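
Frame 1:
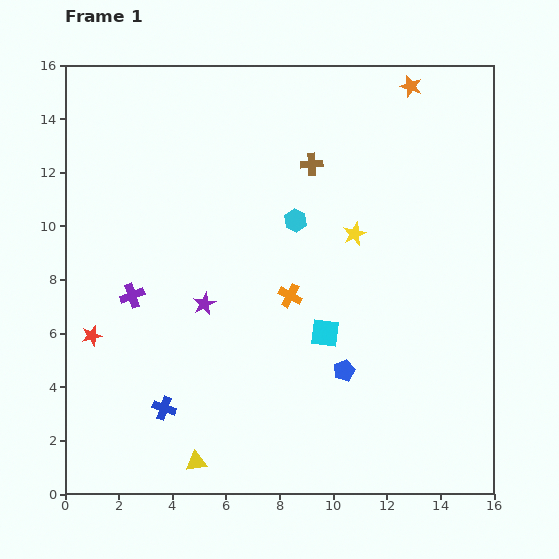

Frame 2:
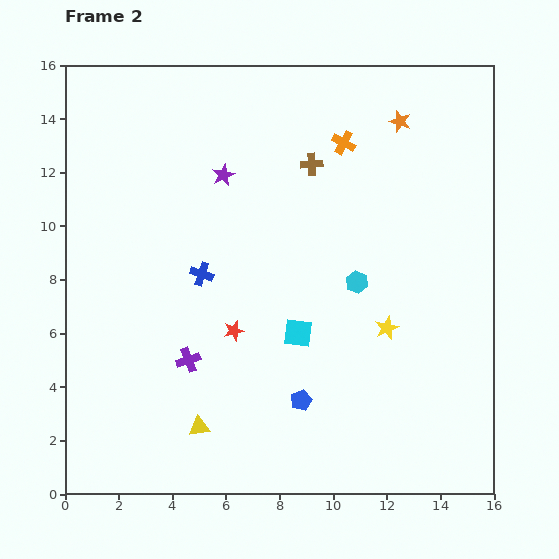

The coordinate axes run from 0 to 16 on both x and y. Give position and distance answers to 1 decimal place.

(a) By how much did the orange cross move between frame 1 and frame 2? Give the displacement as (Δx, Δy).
(2.0, 5.7)

The orange cross was at (8.4, 7.4) in frame 1 and (10.4, 13.1) in frame 2.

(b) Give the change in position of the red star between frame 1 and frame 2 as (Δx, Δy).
(5.3, 0.2)

The red star was at (1.0, 5.9) in frame 1 and (6.3, 6.1) in frame 2.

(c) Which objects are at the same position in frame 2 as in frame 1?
the brown cross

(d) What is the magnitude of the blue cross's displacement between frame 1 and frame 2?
5.2

The blue cross moved from (3.7, 3.2) to (5.1, 8.2), a distance of √(1.4² + 5.0²) ≈ 5.2.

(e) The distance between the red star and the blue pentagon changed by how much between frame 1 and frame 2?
-5.9

Distance in frame 1: 9.5. Distance in frame 2: 3.6.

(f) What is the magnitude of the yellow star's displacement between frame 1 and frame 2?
3.7

The yellow star moved from (10.8, 9.7) to (12.0, 6.2), a distance of √(1.2² + 3.5²) ≈ 3.7.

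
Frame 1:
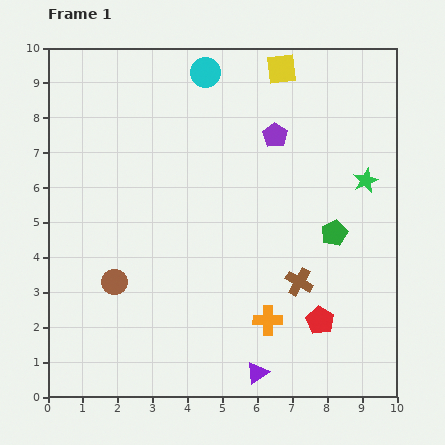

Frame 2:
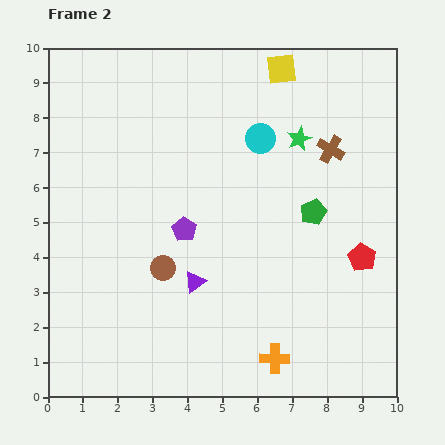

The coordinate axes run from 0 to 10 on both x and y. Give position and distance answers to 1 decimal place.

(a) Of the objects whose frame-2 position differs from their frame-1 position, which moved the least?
the green pentagon

(moved 0.8)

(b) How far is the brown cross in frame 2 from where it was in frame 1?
3.9

The brown cross moved from (7.2, 3.3) to (8.1, 7.1), a distance of √(0.9² + 3.8²) ≈ 3.9.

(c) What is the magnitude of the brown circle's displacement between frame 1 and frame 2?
1.5

The brown circle moved from (1.9, 3.3) to (3.3, 3.7), a distance of √(1.4² + 0.4²) ≈ 1.5.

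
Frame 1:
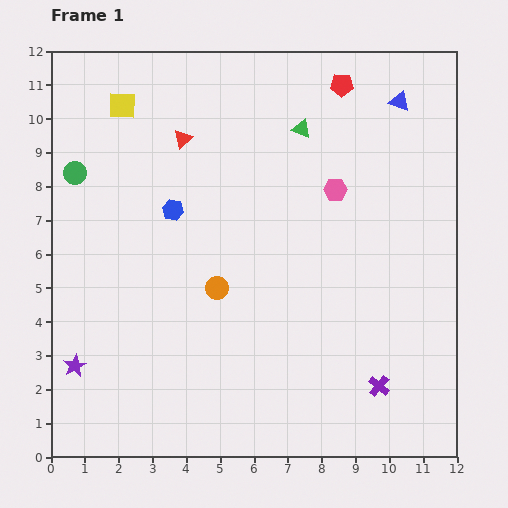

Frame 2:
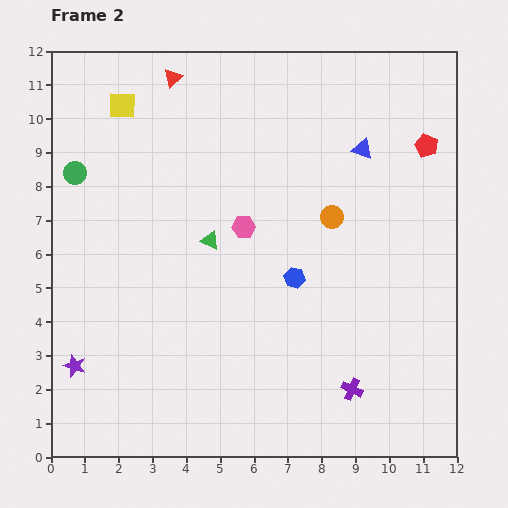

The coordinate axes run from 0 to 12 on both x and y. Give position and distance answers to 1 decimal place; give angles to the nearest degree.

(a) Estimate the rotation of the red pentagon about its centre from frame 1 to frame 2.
22° clockwise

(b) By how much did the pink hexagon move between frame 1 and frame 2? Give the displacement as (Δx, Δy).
(-2.7, -1.1)

The pink hexagon was at (8.4, 7.9) in frame 1 and (5.7, 6.8) in frame 2.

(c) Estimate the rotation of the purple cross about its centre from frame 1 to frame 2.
16° counter-clockwise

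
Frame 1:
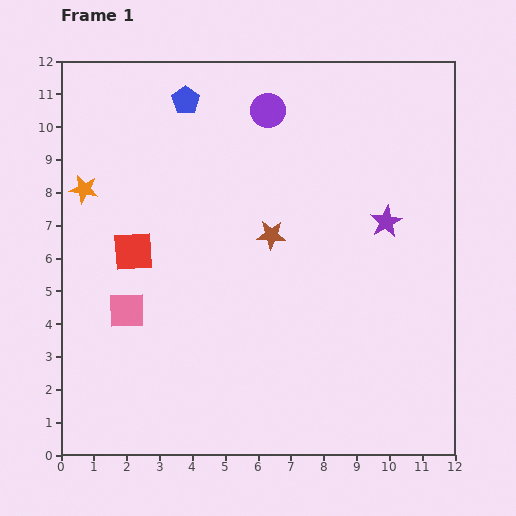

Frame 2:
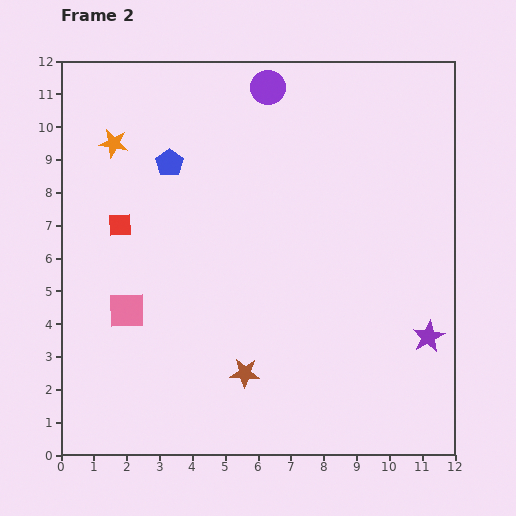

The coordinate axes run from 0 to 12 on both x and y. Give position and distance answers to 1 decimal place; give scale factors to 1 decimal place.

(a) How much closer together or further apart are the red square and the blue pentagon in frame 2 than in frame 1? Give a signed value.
-2.5

Distance in frame 1: 4.9. Distance in frame 2: 2.4.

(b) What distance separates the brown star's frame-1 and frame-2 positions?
4.3

The brown star moved from (6.4, 6.7) to (5.6, 2.5), a distance of √(0.8² + 4.2²) ≈ 4.3.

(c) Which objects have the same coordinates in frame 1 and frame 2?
the pink square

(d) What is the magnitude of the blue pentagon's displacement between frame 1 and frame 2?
2.0

The blue pentagon moved from (3.8, 10.8) to (3.3, 8.9), a distance of √(0.5² + 1.9²) ≈ 2.0.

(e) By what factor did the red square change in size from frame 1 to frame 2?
0.6×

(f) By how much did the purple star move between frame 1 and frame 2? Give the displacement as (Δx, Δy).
(1.3, -3.5)

The purple star was at (9.9, 7.1) in frame 1 and (11.2, 3.6) in frame 2.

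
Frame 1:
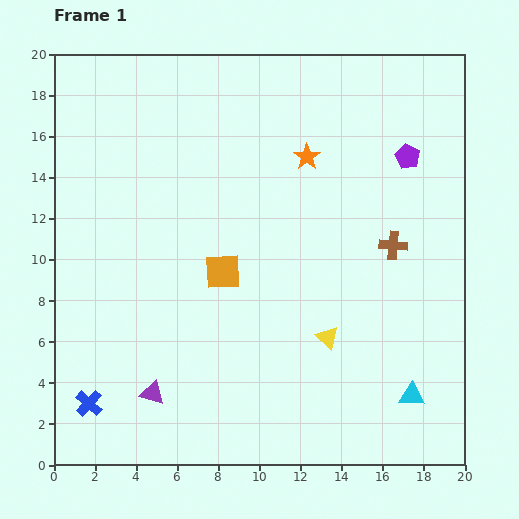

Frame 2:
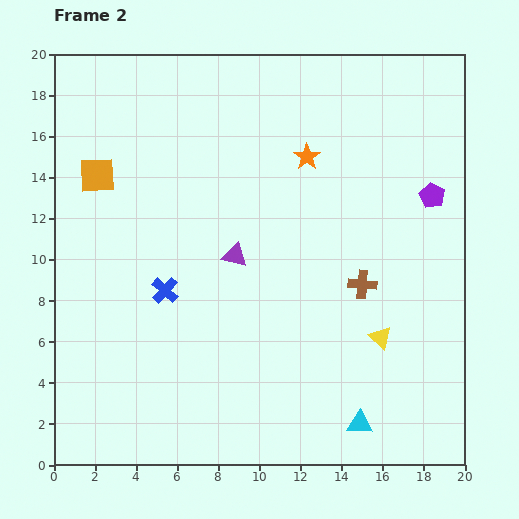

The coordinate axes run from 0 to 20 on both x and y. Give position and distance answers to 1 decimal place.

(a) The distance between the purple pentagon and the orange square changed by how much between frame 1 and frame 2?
+5.7

Distance in frame 1: 10.6. Distance in frame 2: 16.3.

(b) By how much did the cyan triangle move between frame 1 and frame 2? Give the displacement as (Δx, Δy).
(-2.5, -1.4)

The cyan triangle was at (17.4, 3.4) in frame 1 and (14.9, 2.0) in frame 2.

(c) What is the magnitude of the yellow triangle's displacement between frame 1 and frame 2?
2.6

The yellow triangle moved from (13.3, 6.2) to (15.9, 6.2), a distance of √(2.6² + 0.0²) ≈ 2.6.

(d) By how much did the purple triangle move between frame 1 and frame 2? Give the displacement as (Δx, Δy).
(4.0, 6.7)

The purple triangle was at (4.8, 3.5) in frame 1 and (8.8, 10.2) in frame 2.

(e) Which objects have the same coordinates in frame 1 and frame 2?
the orange star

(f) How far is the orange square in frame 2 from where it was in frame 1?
7.7

The orange square moved from (8.2, 9.4) to (2.1, 14.1), a distance of √(6.1² + 4.7²) ≈ 7.7.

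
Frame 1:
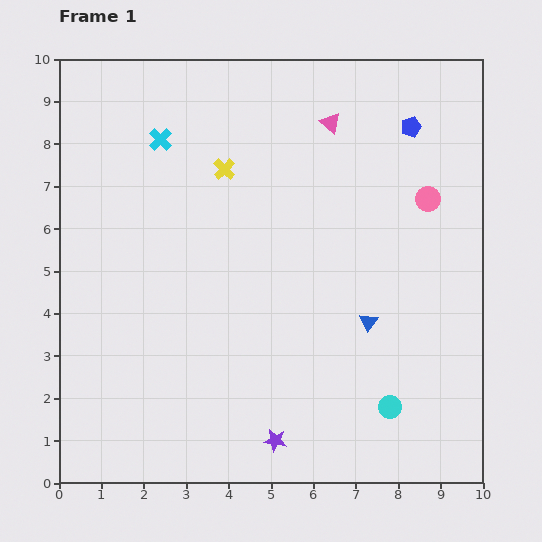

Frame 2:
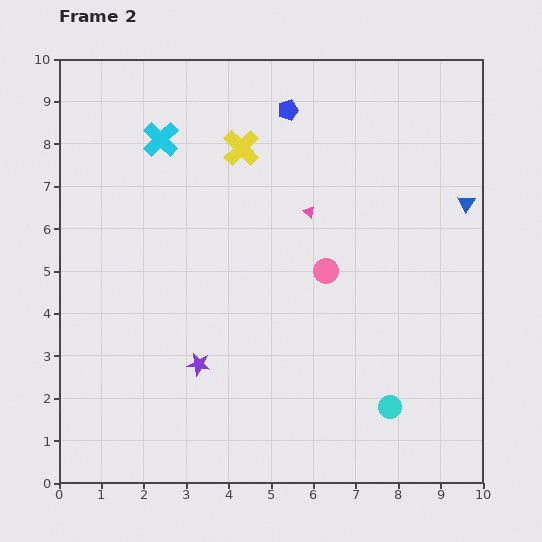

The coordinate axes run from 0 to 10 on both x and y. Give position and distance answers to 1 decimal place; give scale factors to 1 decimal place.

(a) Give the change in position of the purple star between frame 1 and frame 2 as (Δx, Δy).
(-1.8, 1.8)

The purple star was at (5.1, 1.0) in frame 1 and (3.3, 2.8) in frame 2.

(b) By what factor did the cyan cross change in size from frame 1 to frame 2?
1.6×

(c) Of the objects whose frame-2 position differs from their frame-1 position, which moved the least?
the yellow cross

(moved 0.6)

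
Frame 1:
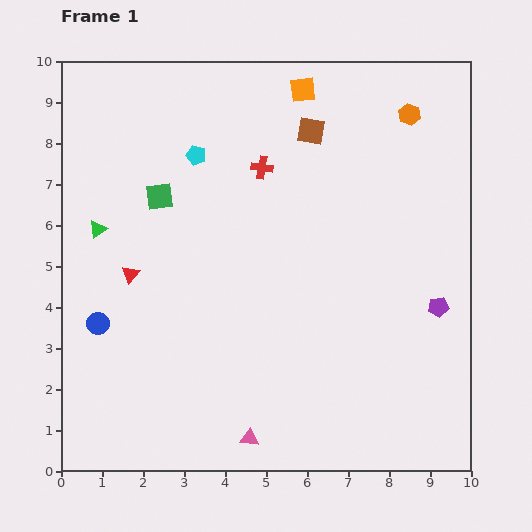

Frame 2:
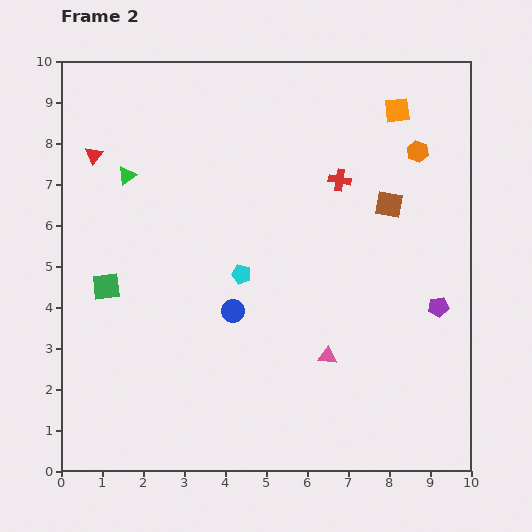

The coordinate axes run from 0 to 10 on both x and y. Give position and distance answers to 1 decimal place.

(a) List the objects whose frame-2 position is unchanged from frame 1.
the purple pentagon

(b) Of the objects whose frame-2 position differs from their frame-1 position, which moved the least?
the orange hexagon

(moved 0.9)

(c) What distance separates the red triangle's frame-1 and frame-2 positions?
3.0

The red triangle moved from (1.7, 4.8) to (0.8, 7.7), a distance of √(0.9² + 2.9²) ≈ 3.0.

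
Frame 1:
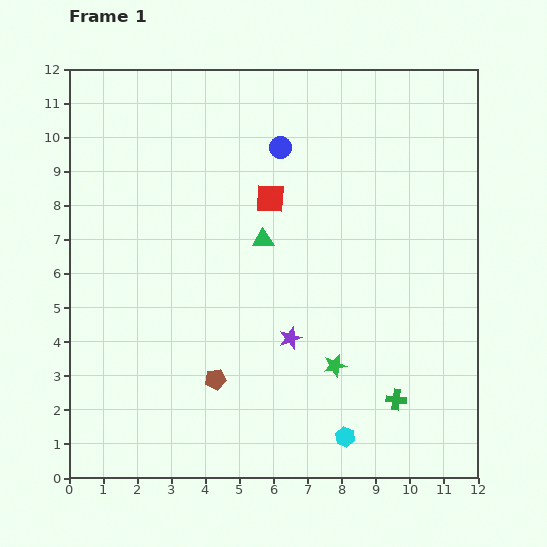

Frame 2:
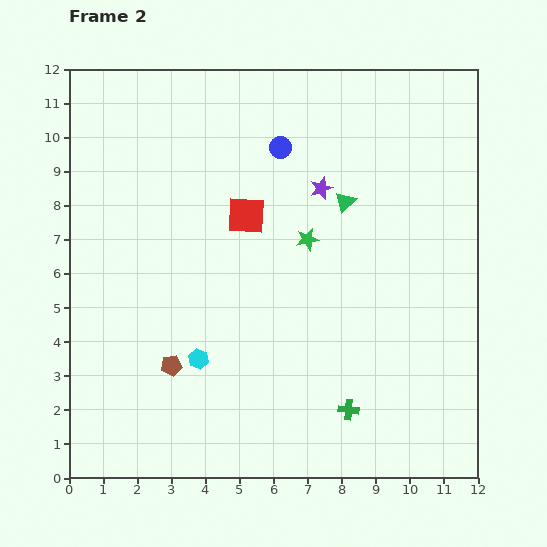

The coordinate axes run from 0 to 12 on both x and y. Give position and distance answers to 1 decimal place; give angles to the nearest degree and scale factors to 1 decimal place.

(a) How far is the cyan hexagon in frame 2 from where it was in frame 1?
4.9

The cyan hexagon moved from (8.1, 1.2) to (3.8, 3.5), a distance of √(4.3² + 2.3²) ≈ 4.9.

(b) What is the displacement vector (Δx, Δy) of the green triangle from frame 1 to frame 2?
(2.4, 1.1)

The green triangle was at (5.7, 7.0) in frame 1 and (8.1, 8.1) in frame 2.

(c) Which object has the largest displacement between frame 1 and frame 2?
the cyan hexagon

(moved 4.9; next 4.5)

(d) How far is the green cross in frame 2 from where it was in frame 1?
1.4

The green cross moved from (9.6, 2.3) to (8.2, 2.0), a distance of √(1.4² + 0.3²) ≈ 1.4.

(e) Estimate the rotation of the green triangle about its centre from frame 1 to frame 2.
44° counter-clockwise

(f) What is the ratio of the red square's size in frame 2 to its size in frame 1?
1.3×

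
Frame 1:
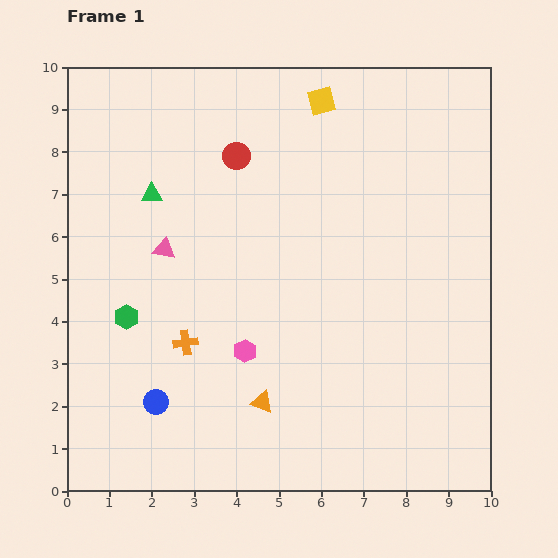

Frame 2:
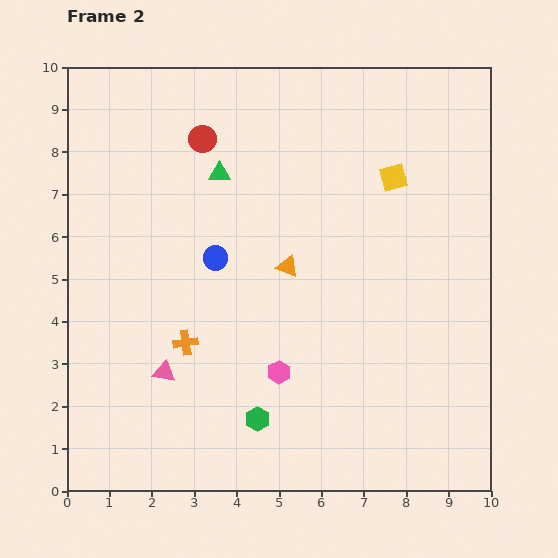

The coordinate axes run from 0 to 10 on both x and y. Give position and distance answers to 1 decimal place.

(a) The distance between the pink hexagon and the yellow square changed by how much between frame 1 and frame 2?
-0.9

Distance in frame 1: 6.2. Distance in frame 2: 5.3.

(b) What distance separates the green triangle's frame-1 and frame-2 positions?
1.7

The green triangle moved from (2.0, 7.0) to (3.6, 7.5), a distance of √(1.6² + 0.5²) ≈ 1.7.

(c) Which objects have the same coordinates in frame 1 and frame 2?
the orange cross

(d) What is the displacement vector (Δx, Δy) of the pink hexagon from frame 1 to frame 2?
(0.8, -0.5)

The pink hexagon was at (4.2, 3.3) in frame 1 and (5.0, 2.8) in frame 2.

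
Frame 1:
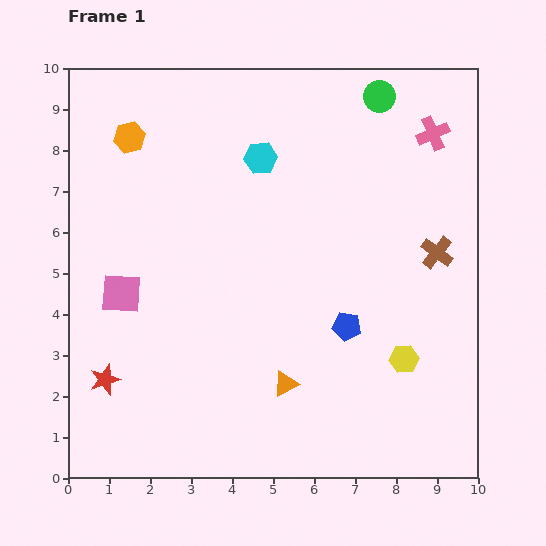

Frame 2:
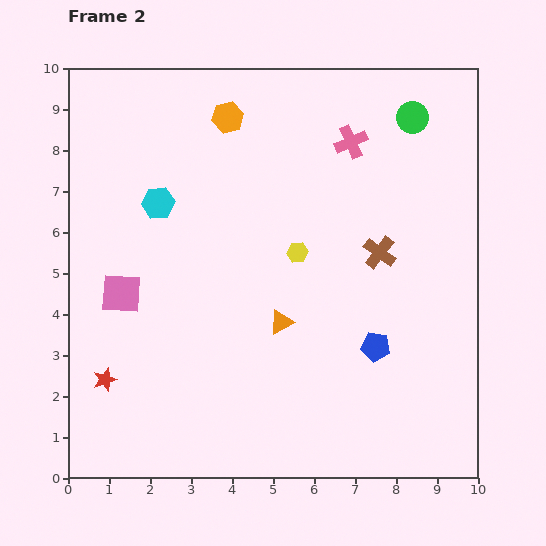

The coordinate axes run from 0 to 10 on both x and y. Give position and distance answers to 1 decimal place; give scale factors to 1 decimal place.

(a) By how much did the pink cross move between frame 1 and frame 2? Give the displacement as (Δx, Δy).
(-2.0, -0.2)

The pink cross was at (8.9, 8.4) in frame 1 and (6.9, 8.2) in frame 2.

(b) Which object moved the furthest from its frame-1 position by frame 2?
the yellow hexagon

(moved 3.7; next 2.7)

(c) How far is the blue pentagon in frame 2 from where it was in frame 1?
0.9

The blue pentagon moved from (6.8, 3.7) to (7.5, 3.2), a distance of √(0.7² + 0.5²) ≈ 0.9.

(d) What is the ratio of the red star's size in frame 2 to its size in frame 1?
0.8×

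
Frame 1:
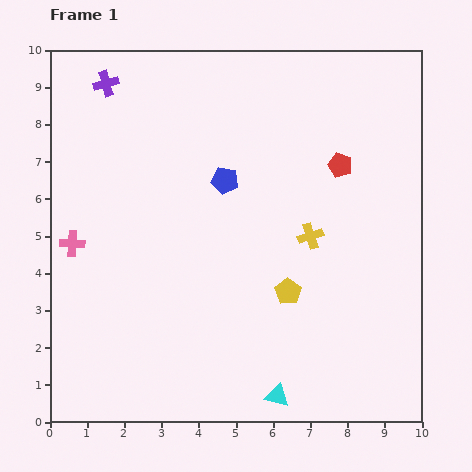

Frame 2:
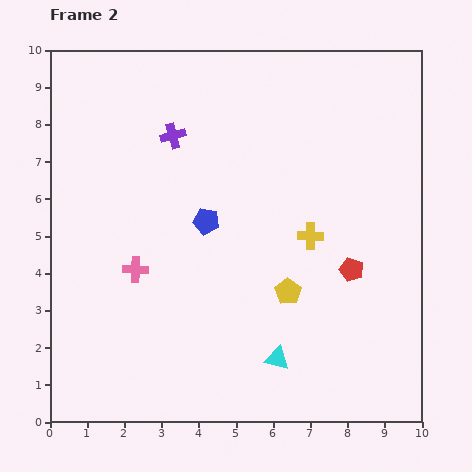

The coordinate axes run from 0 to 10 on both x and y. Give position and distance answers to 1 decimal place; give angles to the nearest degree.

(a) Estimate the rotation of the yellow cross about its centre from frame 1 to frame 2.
19° clockwise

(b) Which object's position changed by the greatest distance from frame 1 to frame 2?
the red pentagon

(moved 2.8; next 2.3)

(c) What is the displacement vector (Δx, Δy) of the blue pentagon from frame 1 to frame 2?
(-0.5, -1.1)

The blue pentagon was at (4.7, 6.5) in frame 1 and (4.2, 5.4) in frame 2.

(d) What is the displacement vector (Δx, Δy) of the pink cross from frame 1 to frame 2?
(1.7, -0.7)

The pink cross was at (0.6, 4.8) in frame 1 and (2.3, 4.1) in frame 2.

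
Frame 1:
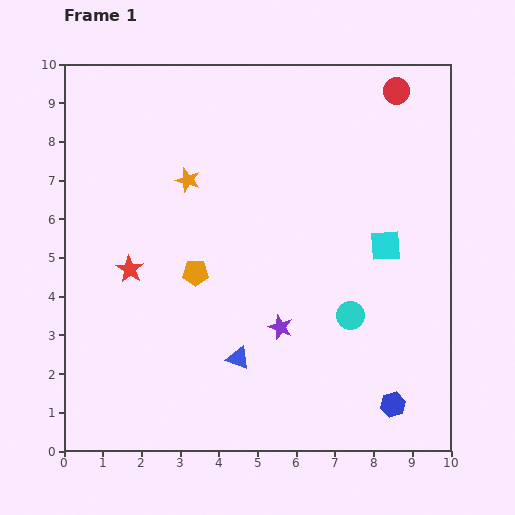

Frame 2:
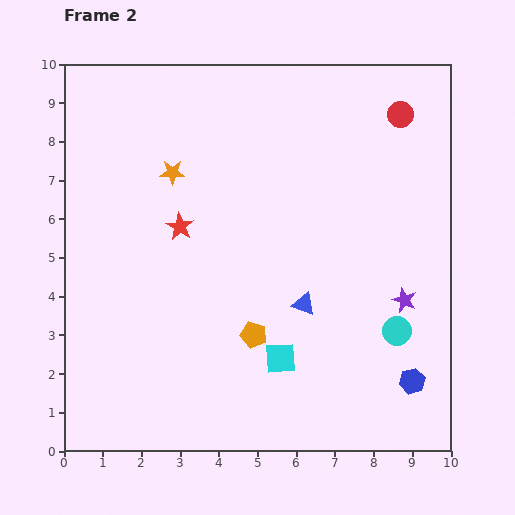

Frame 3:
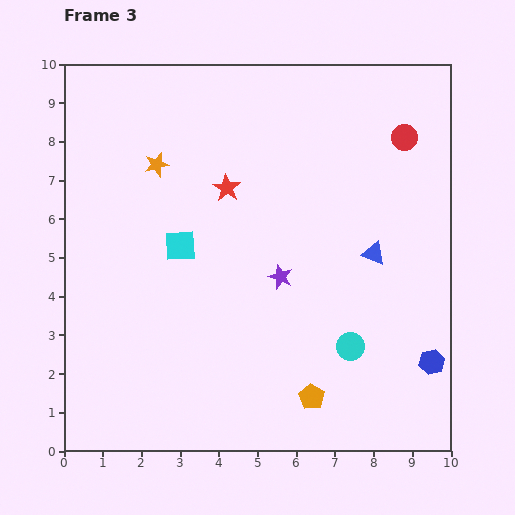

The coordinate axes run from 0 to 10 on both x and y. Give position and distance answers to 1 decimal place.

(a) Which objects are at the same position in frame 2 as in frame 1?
none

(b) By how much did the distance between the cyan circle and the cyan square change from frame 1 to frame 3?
+3.1

Distance in frame 1: 2.0. Distance in frame 3: 5.1.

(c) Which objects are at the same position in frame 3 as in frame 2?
none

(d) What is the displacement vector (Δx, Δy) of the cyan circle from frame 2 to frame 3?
(-1.2, -0.4)

The cyan circle was at (8.6, 3.1) in frame 2 and (7.4, 2.7) in frame 3.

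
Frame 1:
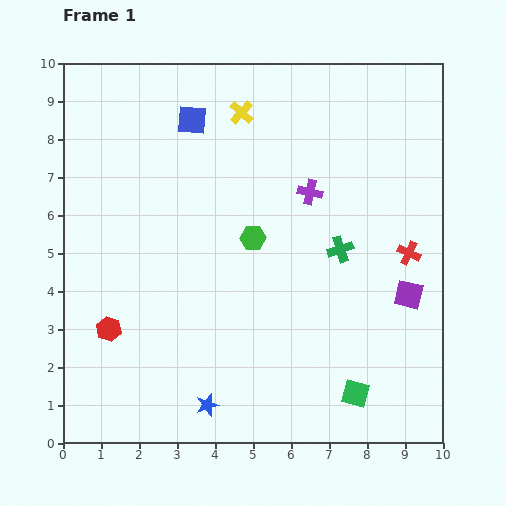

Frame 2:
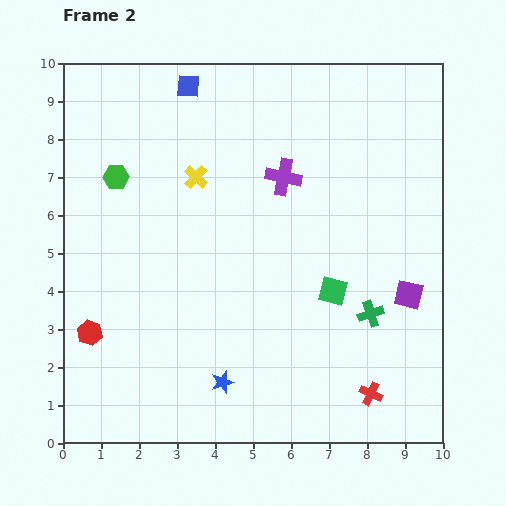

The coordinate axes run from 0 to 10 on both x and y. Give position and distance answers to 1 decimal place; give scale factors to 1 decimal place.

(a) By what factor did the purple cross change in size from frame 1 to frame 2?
1.5×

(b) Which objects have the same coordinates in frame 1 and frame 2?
the purple square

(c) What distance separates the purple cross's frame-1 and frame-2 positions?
0.8

The purple cross moved from (6.5, 6.6) to (5.8, 7.0), a distance of √(0.7² + 0.4²) ≈ 0.8.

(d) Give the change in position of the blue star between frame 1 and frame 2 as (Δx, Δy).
(0.4, 0.6)

The blue star was at (3.8, 1.0) in frame 1 and (4.2, 1.6) in frame 2.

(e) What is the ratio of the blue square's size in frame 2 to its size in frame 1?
0.8×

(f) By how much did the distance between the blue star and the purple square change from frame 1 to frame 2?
-0.6

Distance in frame 1: 6.0. Distance in frame 2: 5.4.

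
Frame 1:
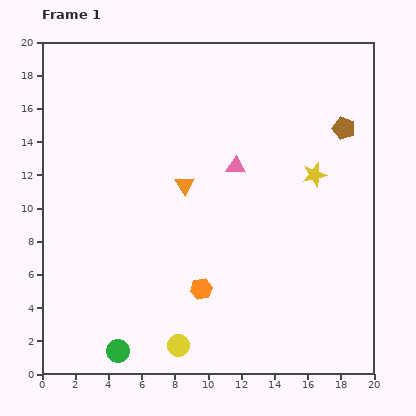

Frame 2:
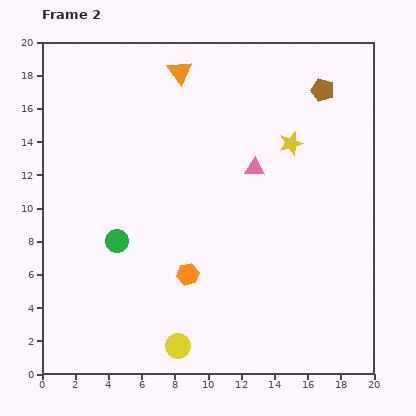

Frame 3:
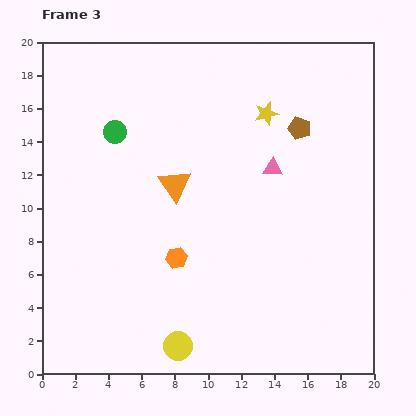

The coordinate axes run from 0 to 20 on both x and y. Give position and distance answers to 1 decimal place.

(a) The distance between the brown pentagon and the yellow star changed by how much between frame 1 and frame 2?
+0.4

Distance in frame 1: 3.3. Distance in frame 2: 3.7.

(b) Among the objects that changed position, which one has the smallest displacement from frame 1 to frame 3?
the orange triangle

(moved 0.6)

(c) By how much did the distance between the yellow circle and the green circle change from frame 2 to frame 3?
+6.1

Distance in frame 2: 7.3. Distance in frame 3: 13.4.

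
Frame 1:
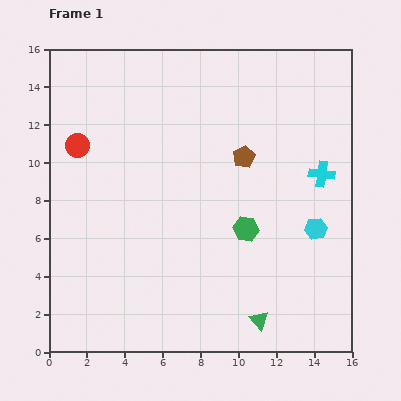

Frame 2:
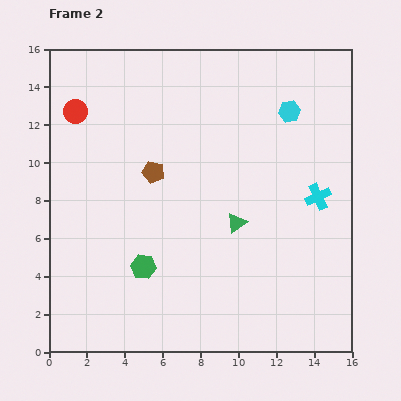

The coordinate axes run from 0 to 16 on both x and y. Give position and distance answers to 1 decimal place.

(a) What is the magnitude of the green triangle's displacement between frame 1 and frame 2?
5.2

The green triangle moved from (11.1, 1.7) to (9.9, 6.8), a distance of √(1.2² + 5.1²) ≈ 5.2.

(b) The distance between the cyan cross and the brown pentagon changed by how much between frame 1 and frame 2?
+4.6

Distance in frame 1: 4.2. Distance in frame 2: 8.8.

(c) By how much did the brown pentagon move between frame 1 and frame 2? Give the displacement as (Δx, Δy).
(-4.8, -0.8)

The brown pentagon was at (10.3, 10.3) in frame 1 and (5.5, 9.5) in frame 2.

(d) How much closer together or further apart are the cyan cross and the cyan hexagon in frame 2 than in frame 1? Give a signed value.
+1.8

Distance in frame 1: 2.9. Distance in frame 2: 4.7.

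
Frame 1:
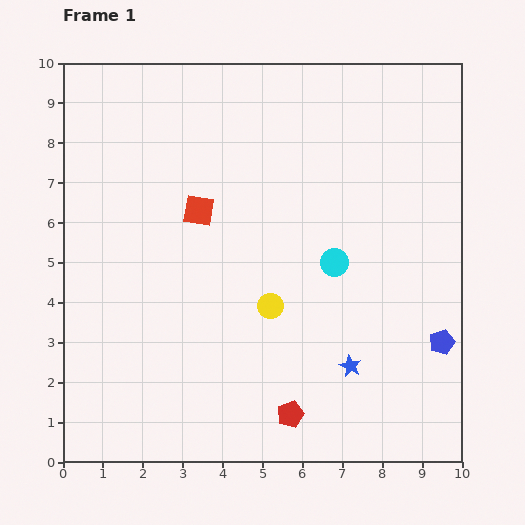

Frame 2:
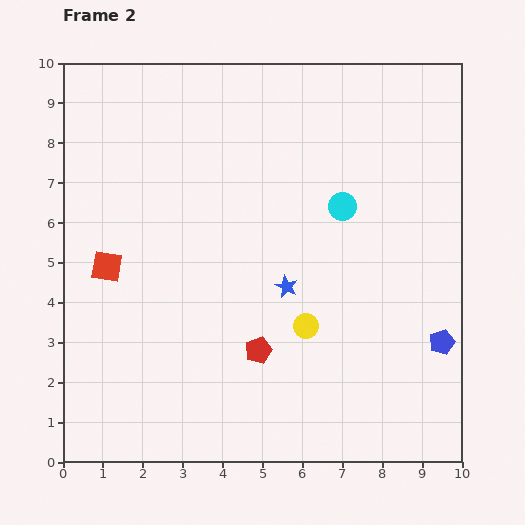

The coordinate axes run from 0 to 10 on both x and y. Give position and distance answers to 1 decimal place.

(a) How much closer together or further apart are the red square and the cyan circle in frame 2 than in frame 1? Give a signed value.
+2.5

Distance in frame 1: 3.6. Distance in frame 2: 6.1.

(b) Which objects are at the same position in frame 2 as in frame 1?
the blue pentagon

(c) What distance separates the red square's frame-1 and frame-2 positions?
2.7

The red square moved from (3.4, 6.3) to (1.1, 4.9), a distance of √(2.3² + 1.4²) ≈ 2.7.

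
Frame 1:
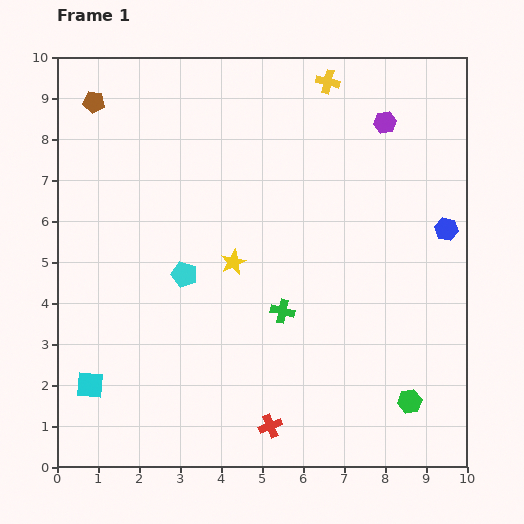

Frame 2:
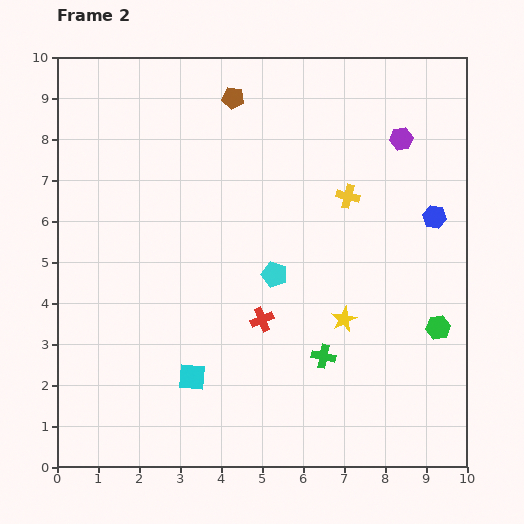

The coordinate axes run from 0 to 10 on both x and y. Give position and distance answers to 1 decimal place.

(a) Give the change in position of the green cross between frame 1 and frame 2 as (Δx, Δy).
(1.0, -1.1)

The green cross was at (5.5, 3.8) in frame 1 and (6.5, 2.7) in frame 2.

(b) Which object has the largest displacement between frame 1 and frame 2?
the brown pentagon

(moved 3.4; next 3.0)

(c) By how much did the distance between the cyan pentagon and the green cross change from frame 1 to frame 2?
-0.3

Distance in frame 1: 2.6. Distance in frame 2: 2.3.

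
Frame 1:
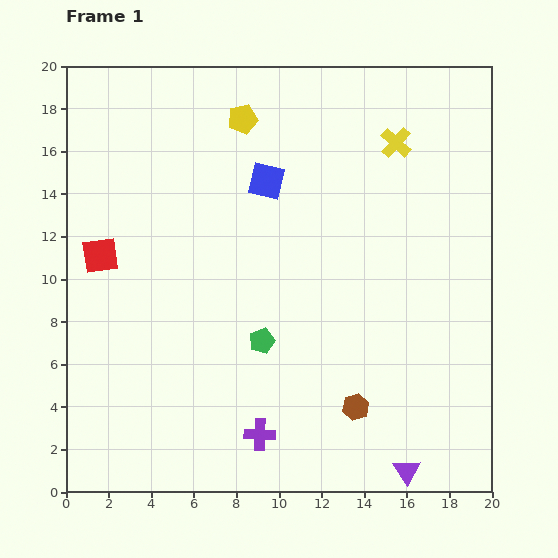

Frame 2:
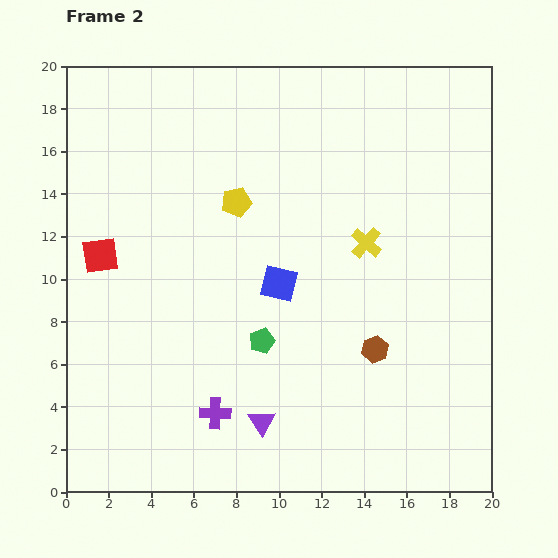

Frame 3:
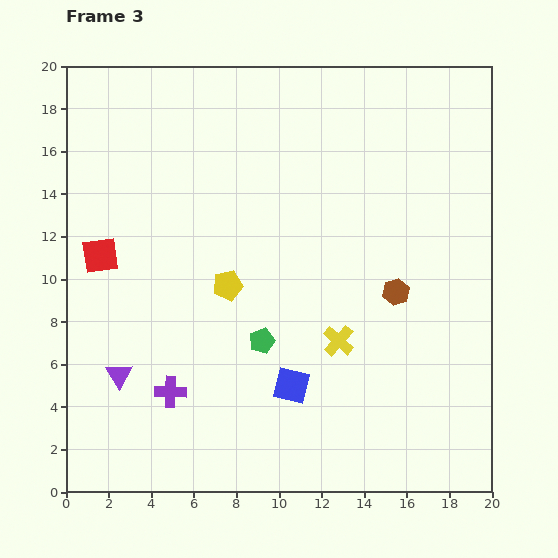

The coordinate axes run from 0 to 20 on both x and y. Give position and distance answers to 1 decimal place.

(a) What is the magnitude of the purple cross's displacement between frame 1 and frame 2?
2.3

The purple cross moved from (9.1, 2.7) to (7.0, 3.7), a distance of √(2.1² + 1.0²) ≈ 2.3.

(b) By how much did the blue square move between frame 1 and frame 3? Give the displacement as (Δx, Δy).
(1.2, -9.6)

The blue square was at (9.4, 14.6) in frame 1 and (10.6, 5.0) in frame 3.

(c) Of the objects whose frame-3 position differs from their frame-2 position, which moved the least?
the purple cross

(moved 2.3)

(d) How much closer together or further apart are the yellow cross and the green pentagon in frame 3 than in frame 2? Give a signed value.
-3.1

Distance in frame 2: 6.7. Distance in frame 3: 3.6.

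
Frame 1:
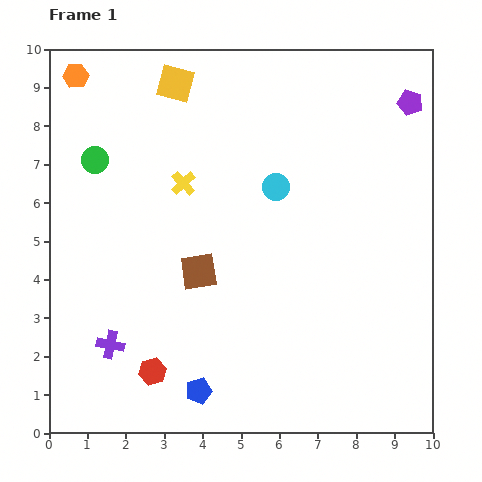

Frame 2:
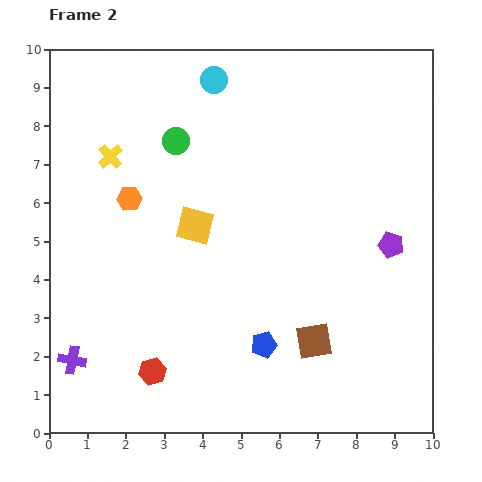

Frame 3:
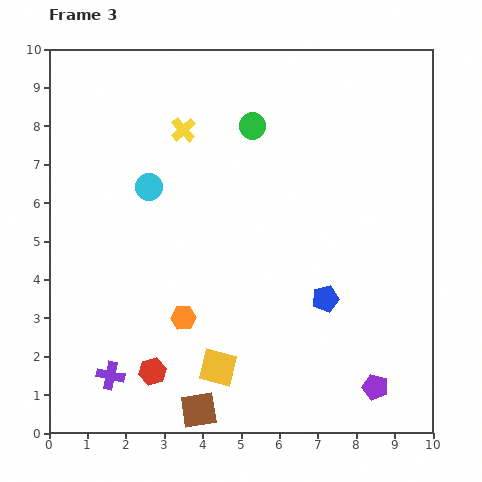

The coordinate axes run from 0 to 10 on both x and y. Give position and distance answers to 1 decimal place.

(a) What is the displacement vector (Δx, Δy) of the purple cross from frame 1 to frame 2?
(-1.0, -0.4)

The purple cross was at (1.6, 2.3) in frame 1 and (0.6, 1.9) in frame 2.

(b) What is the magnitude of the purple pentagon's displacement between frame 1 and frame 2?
3.7

The purple pentagon moved from (9.4, 8.6) to (8.9, 4.9), a distance of √(0.5² + 3.7²) ≈ 3.7.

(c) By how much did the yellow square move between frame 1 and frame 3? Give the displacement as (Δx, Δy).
(1.1, -7.4)

The yellow square was at (3.3, 9.1) in frame 1 and (4.4, 1.7) in frame 3.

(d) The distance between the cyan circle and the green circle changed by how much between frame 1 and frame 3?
-1.7

Distance in frame 1: 4.8. Distance in frame 3: 3.1.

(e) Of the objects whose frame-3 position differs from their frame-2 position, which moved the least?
the purple cross

(moved 1.1)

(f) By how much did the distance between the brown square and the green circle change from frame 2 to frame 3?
+1.2

Distance in frame 2: 6.3. Distance in frame 3: 7.5.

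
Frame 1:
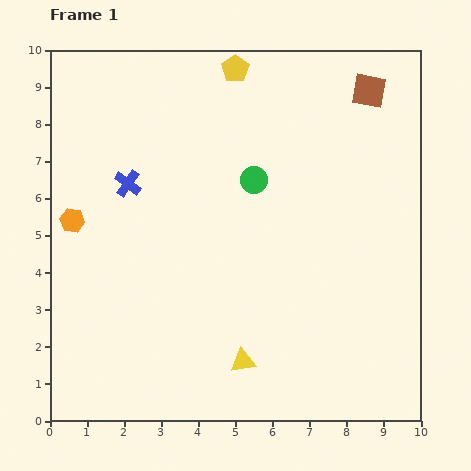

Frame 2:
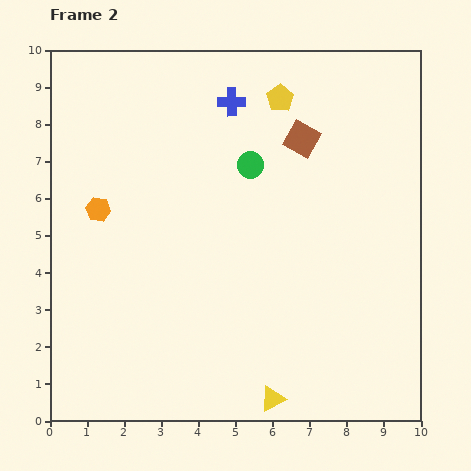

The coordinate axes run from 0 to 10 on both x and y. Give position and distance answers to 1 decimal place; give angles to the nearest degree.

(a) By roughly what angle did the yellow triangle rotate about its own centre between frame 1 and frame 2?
19° counter-clockwise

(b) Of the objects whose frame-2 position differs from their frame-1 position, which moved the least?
the green circle

(moved 0.4)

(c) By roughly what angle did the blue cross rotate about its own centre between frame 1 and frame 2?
36° counter-clockwise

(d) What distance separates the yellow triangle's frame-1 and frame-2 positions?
1.3

The yellow triangle moved from (5.2, 1.6) to (6.0, 0.6), a distance of √(0.8² + 1.0²) ≈ 1.3.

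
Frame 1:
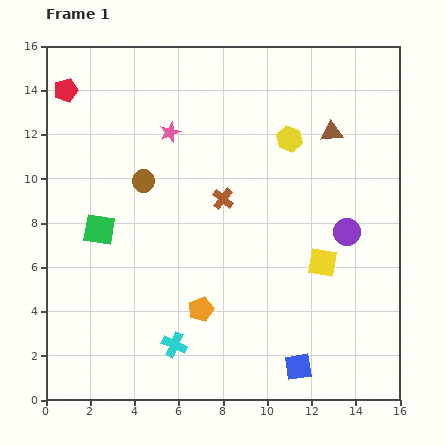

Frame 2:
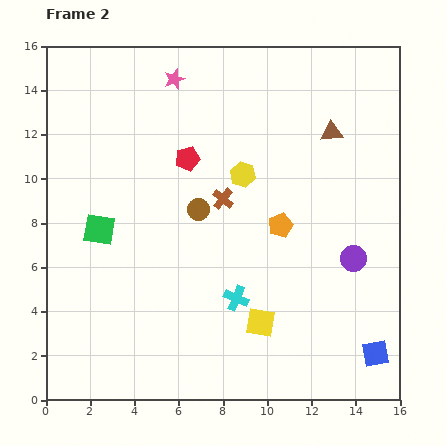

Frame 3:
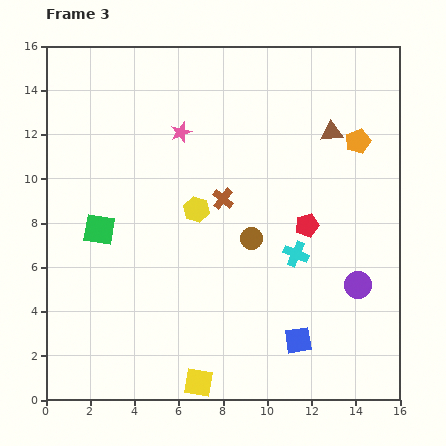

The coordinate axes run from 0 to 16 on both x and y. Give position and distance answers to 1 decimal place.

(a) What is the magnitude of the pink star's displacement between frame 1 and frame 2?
2.4

The pink star moved from (5.6, 12.1) to (5.8, 14.5), a distance of √(0.2² + 2.4²) ≈ 2.4.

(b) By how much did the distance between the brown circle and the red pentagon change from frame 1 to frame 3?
-2.8

Distance in frame 1: 5.4. Distance in frame 3: 2.6.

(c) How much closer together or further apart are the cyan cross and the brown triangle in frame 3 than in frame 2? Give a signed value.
-2.9

Distance in frame 2: 8.6. Distance in frame 3: 5.7.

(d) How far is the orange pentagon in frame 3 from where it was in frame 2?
5.2

The orange pentagon moved from (10.6, 7.9) to (14.1, 11.7), a distance of √(3.5² + 3.8²) ≈ 5.2.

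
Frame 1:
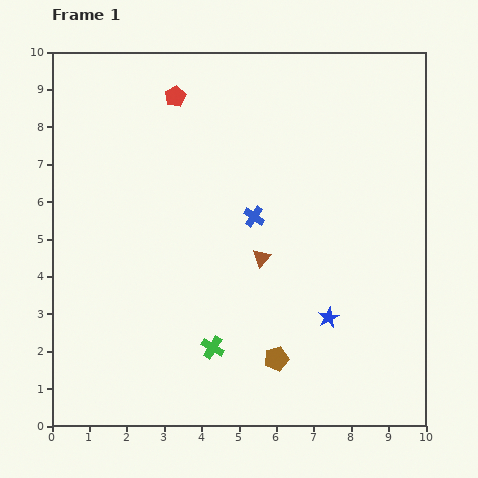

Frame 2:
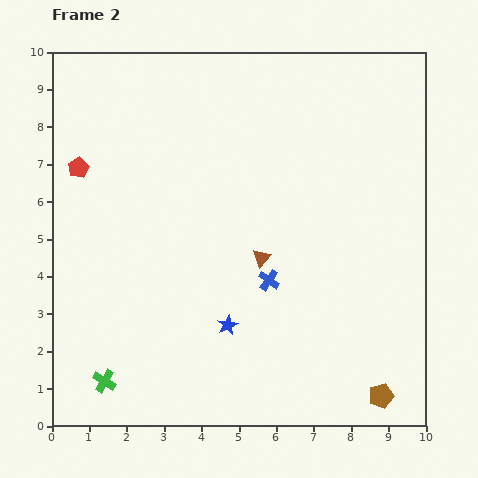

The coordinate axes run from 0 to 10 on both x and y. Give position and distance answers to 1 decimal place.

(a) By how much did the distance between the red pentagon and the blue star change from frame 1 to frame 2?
-1.4

Distance in frame 1: 7.2. Distance in frame 2: 5.8.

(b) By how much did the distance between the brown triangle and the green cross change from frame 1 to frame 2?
+2.6

Distance in frame 1: 2.7. Distance in frame 2: 5.3.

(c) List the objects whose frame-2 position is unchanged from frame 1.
the brown triangle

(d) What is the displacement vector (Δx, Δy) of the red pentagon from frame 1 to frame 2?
(-2.6, -1.9)

The red pentagon was at (3.3, 8.8) in frame 1 and (0.7, 6.9) in frame 2.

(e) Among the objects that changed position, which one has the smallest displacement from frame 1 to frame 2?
the blue cross

(moved 1.7)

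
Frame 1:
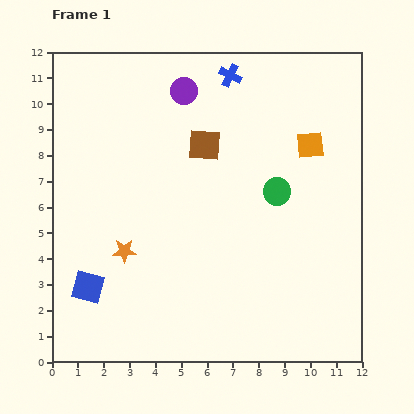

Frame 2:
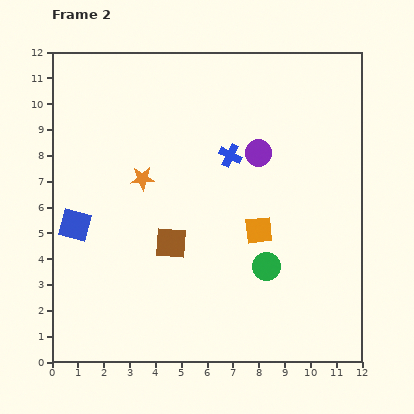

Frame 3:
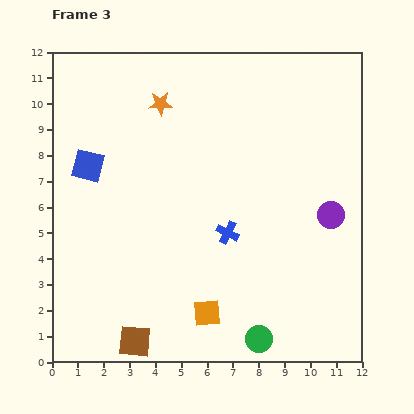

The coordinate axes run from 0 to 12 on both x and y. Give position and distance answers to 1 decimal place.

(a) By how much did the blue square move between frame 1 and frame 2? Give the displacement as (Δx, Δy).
(-0.5, 2.4)

The blue square was at (1.4, 2.9) in frame 1 and (0.9, 5.3) in frame 2.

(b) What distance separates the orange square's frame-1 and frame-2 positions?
3.9

The orange square moved from (10.0, 8.4) to (8.0, 5.1), a distance of √(2.0² + 3.3²) ≈ 3.9.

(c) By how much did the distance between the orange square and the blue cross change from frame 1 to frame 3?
-0.9

Distance in frame 1: 4.1. Distance in frame 3: 3.2.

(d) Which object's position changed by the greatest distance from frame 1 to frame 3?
the brown square

(moved 8.1; next 7.6)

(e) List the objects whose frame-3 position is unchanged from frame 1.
none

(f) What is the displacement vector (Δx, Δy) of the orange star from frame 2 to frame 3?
(0.7, 2.9)

The orange star was at (3.5, 7.1) in frame 2 and (4.2, 10.0) in frame 3.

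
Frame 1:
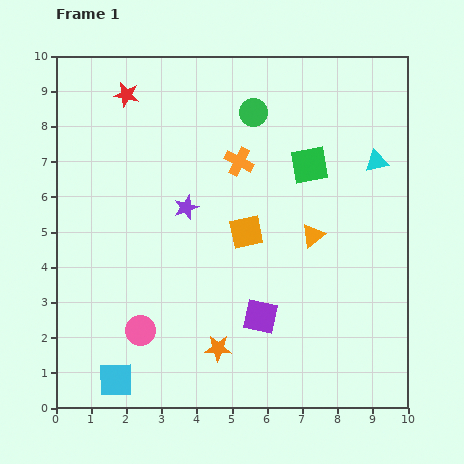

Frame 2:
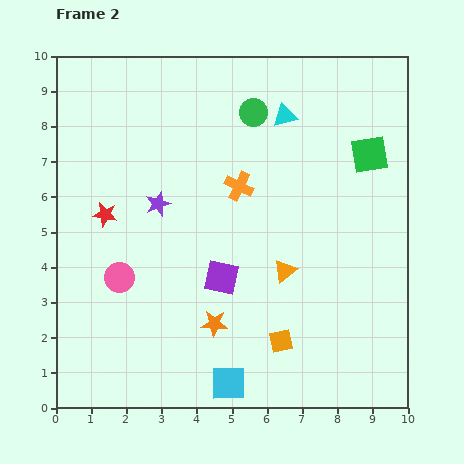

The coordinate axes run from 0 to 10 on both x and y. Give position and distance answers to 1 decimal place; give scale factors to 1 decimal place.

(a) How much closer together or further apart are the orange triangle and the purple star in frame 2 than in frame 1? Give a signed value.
+0.4

Distance in frame 1: 3.7. Distance in frame 2: 4.1.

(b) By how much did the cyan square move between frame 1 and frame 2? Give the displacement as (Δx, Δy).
(3.2, -0.1)

The cyan square was at (1.7, 0.8) in frame 1 and (4.9, 0.7) in frame 2.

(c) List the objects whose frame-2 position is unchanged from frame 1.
the green circle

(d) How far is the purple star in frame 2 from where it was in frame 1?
0.8

The purple star moved from (3.7, 5.7) to (2.9, 5.8), a distance of √(0.8² + 0.1²) ≈ 0.8.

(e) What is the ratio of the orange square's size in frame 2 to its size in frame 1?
0.7×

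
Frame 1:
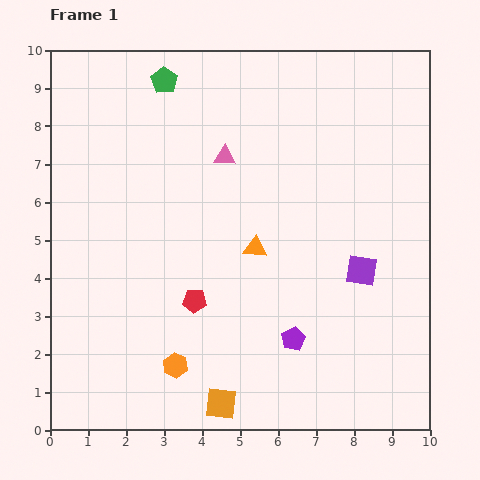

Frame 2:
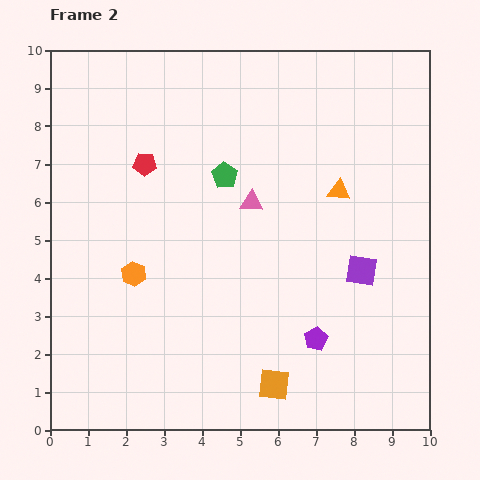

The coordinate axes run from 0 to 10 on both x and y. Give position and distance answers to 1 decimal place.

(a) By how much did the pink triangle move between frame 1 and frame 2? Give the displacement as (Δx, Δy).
(0.7, -1.2)

The pink triangle was at (4.6, 7.2) in frame 1 and (5.3, 6.0) in frame 2.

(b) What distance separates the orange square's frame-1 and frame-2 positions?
1.5

The orange square moved from (4.5, 0.7) to (5.9, 1.2), a distance of √(1.4² + 0.5²) ≈ 1.5.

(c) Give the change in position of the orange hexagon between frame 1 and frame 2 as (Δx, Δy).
(-1.1, 2.4)

The orange hexagon was at (3.3, 1.7) in frame 1 and (2.2, 4.1) in frame 2.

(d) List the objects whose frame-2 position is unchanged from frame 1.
the purple square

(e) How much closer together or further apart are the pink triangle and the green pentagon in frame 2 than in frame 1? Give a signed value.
-1.6

Distance in frame 1: 2.6. Distance in frame 2: 1.0.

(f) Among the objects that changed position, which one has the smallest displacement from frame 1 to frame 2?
the purple pentagon

(moved 0.6)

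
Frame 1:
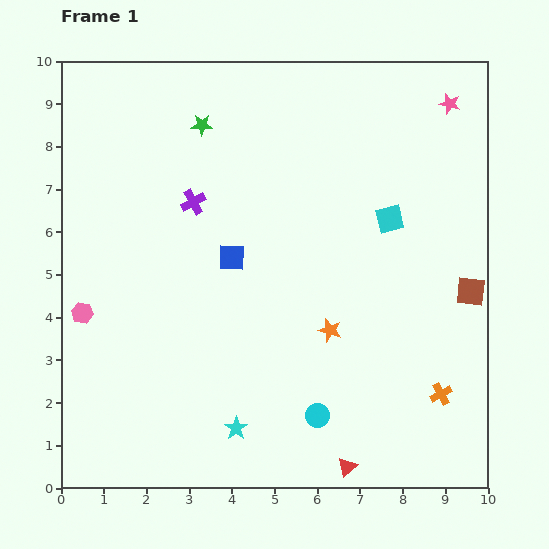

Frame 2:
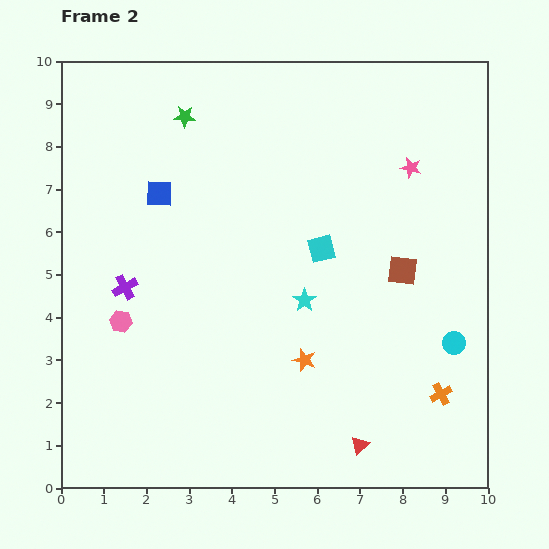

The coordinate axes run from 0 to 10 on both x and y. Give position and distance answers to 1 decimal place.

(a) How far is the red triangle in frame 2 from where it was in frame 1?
0.6

The red triangle moved from (6.7, 0.5) to (7.0, 1.0), a distance of √(0.3² + 0.5²) ≈ 0.6.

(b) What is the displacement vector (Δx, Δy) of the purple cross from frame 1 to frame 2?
(-1.6, -2.0)

The purple cross was at (3.1, 6.7) in frame 1 and (1.5, 4.7) in frame 2.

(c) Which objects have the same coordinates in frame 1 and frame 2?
the orange cross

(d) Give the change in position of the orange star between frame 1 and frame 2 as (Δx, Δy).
(-0.6, -0.7)

The orange star was at (6.3, 3.7) in frame 1 and (5.7, 3.0) in frame 2.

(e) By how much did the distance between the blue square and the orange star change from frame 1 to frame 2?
+2.3

Distance in frame 1: 2.9. Distance in frame 2: 5.2.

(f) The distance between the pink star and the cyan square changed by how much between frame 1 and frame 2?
-0.2

Distance in frame 1: 3.0. Distance in frame 2: 2.8.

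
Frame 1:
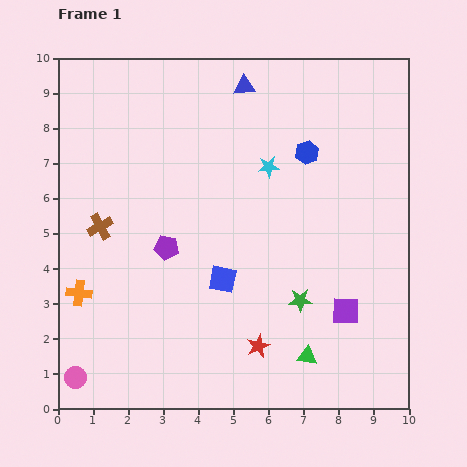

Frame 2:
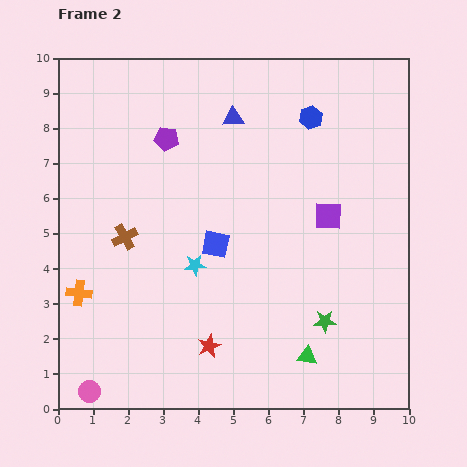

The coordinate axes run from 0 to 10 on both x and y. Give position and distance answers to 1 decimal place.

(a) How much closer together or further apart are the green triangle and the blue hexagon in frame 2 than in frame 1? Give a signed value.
+1.0

Distance in frame 1: 5.8. Distance in frame 2: 6.8.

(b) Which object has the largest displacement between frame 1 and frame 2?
the cyan star

(moved 3.5; next 3.1)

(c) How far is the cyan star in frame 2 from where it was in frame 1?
3.5

The cyan star moved from (6.0, 6.9) to (3.9, 4.1), a distance of √(2.1² + 2.8²) ≈ 3.5.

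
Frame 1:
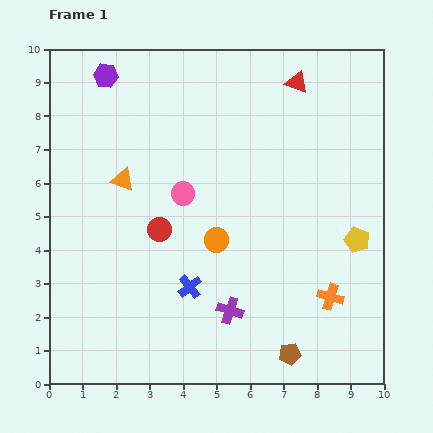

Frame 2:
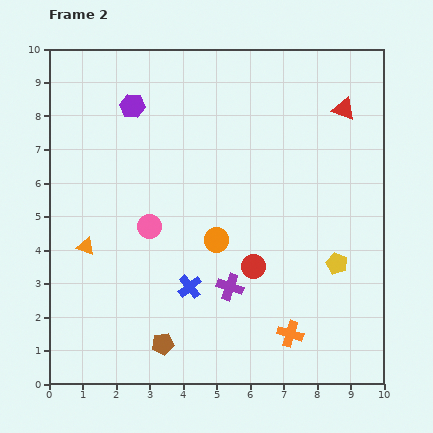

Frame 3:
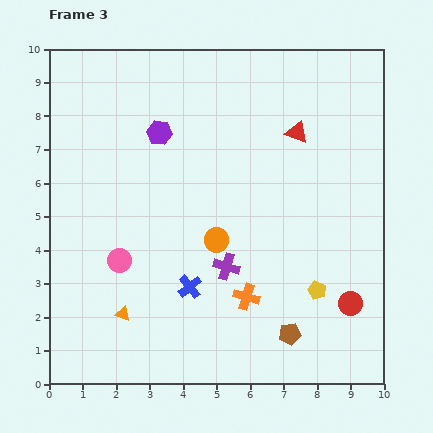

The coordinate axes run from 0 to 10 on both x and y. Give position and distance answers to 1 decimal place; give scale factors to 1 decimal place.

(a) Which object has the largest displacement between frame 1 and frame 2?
the brown pentagon

(moved 3.8; next 3.0)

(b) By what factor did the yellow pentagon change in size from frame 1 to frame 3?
0.7×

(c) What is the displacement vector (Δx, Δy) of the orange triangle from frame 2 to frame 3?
(1.1, -2.0)

The orange triangle was at (1.1, 4.1) in frame 2 and (2.2, 2.1) in frame 3.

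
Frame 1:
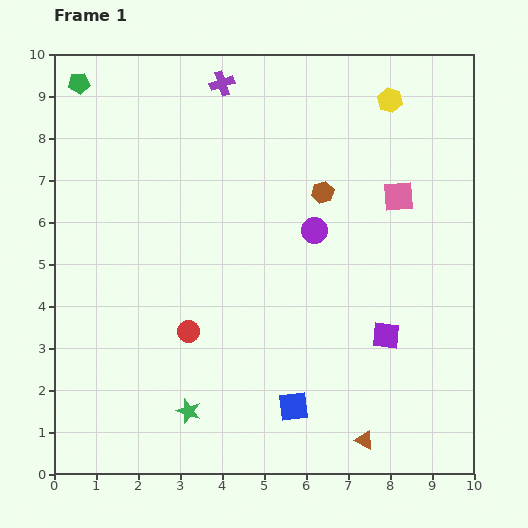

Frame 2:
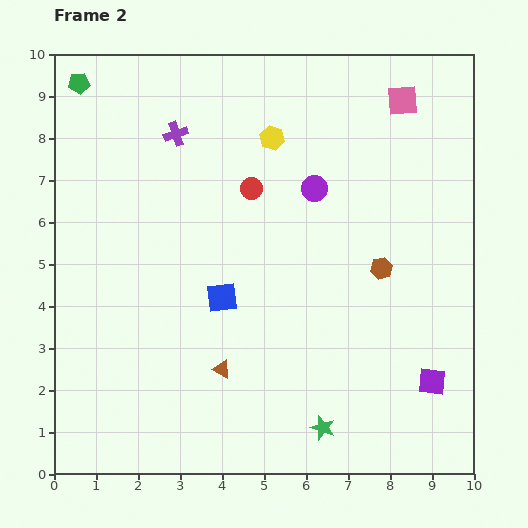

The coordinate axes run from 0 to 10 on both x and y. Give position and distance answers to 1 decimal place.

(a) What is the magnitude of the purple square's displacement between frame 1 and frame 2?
1.6

The purple square moved from (7.9, 3.3) to (9.0, 2.2), a distance of √(1.1² + 1.1²) ≈ 1.6.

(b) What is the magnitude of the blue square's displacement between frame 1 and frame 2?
3.1

The blue square moved from (5.7, 1.6) to (4.0, 4.2), a distance of √(1.7² + 2.6²) ≈ 3.1.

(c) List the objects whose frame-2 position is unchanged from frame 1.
the green pentagon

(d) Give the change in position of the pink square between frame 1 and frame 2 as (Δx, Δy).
(0.1, 2.3)

The pink square was at (8.2, 6.6) in frame 1 and (8.3, 8.9) in frame 2.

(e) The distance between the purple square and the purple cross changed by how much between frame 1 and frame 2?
+1.3

Distance in frame 1: 7.2. Distance in frame 2: 8.5.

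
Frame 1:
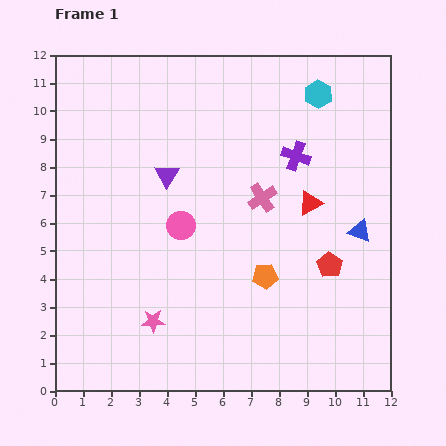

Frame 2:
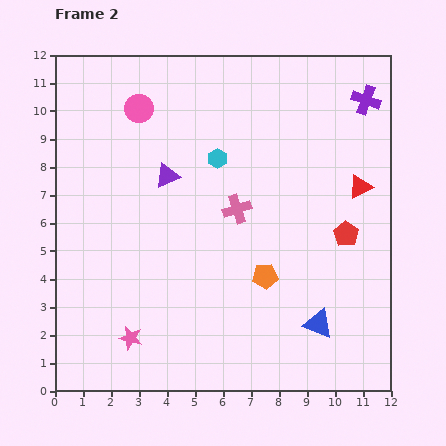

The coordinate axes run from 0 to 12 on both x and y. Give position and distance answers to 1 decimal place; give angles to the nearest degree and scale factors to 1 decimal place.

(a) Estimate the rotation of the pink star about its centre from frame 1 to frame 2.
16° clockwise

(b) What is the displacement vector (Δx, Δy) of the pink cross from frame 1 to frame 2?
(-0.9, -0.4)

The pink cross was at (7.4, 6.9) in frame 1 and (6.5, 6.5) in frame 2.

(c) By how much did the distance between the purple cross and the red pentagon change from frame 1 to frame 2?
+0.8

Distance in frame 1: 4.1. Distance in frame 2: 4.9.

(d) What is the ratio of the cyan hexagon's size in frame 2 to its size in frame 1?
0.7×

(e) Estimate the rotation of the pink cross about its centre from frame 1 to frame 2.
16° clockwise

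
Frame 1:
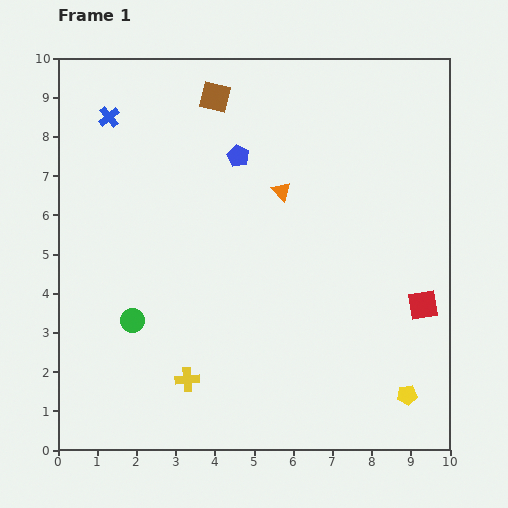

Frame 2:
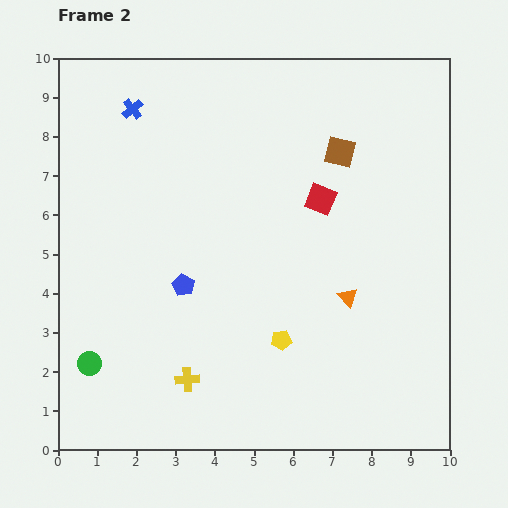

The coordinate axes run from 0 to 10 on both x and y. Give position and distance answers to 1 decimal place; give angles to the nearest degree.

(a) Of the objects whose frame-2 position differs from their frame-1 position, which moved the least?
the blue cross

(moved 0.6)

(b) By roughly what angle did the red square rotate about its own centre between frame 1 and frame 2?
31° clockwise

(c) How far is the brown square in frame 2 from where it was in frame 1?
3.5

The brown square moved from (4.0, 9.0) to (7.2, 7.6), a distance of √(3.2² + 1.4²) ≈ 3.5.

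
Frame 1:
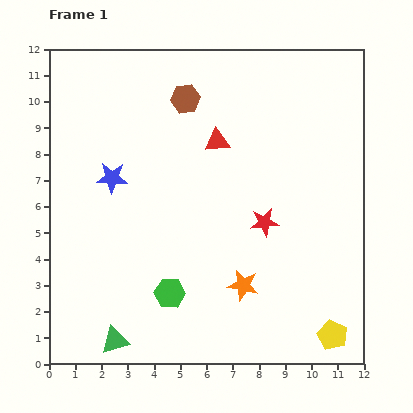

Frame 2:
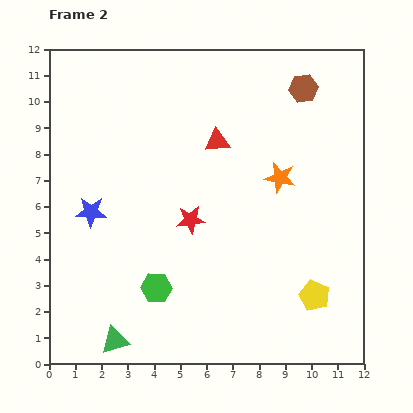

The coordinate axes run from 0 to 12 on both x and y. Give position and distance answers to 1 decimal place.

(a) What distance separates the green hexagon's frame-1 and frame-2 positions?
0.5

The green hexagon moved from (4.6, 2.7) to (4.1, 2.9), a distance of √(0.5² + 0.2²) ≈ 0.5.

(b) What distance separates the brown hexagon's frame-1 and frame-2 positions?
4.5

The brown hexagon moved from (5.2, 10.1) to (9.7, 10.5), a distance of √(4.5² + 0.4²) ≈ 4.5.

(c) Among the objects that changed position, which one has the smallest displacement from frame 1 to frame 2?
the green hexagon

(moved 0.5)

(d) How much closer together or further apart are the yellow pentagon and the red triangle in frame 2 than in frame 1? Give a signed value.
-1.6

Distance in frame 1: 8.6. Distance in frame 2: 7.0.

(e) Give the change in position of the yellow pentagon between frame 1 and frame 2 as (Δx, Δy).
(-0.7, 1.5)

The yellow pentagon was at (10.8, 1.1) in frame 1 and (10.1, 2.6) in frame 2.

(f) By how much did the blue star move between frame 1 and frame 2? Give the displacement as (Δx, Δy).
(-0.8, -1.3)

The blue star was at (2.4, 7.1) in frame 1 and (1.6, 5.8) in frame 2.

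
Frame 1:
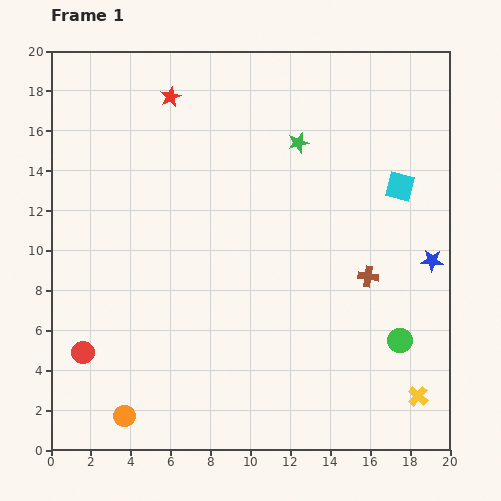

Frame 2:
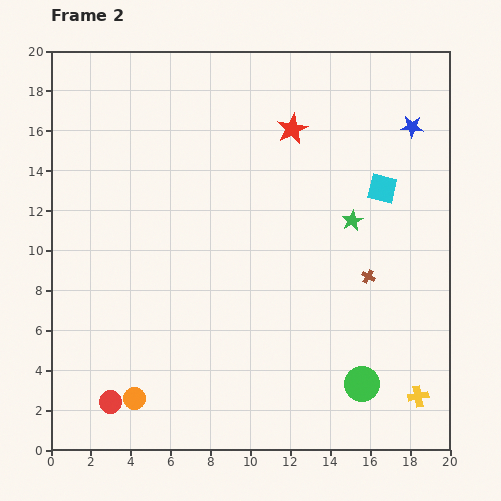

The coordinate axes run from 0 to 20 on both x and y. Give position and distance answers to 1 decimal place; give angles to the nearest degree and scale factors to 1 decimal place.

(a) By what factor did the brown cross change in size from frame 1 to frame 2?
0.7×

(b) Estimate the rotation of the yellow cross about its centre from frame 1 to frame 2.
37° clockwise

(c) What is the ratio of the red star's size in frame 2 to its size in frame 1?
1.5×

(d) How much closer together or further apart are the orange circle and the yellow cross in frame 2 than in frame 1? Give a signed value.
-0.5

Distance in frame 1: 14.7. Distance in frame 2: 14.2.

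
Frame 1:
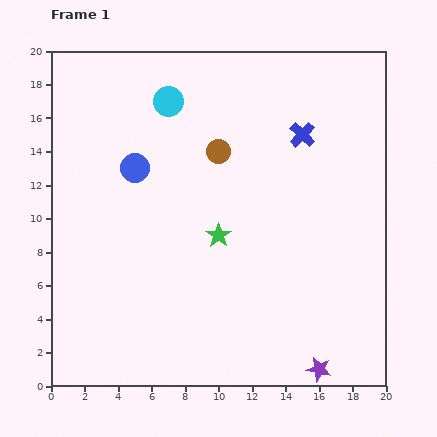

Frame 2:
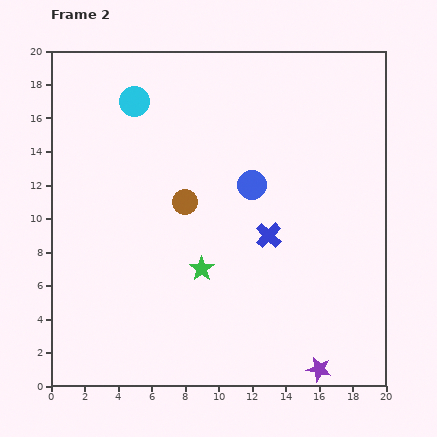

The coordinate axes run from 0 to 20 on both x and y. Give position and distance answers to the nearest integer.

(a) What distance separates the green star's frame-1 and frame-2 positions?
2

The green star moved from (10, 9) to (9, 7), a distance of √(1² + 2²) ≈ 2.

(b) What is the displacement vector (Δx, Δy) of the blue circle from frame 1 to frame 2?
(7, -1)

The blue circle was at (5, 13) in frame 1 and (12, 12) in frame 2.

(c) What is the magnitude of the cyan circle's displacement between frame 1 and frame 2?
2

The cyan circle moved from (7, 17) to (5, 17), a distance of √(2² + 0²) ≈ 2.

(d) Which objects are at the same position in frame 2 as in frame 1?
the purple star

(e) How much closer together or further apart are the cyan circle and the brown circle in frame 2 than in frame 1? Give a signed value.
+3

Distance in frame 1: 4. Distance in frame 2: 7.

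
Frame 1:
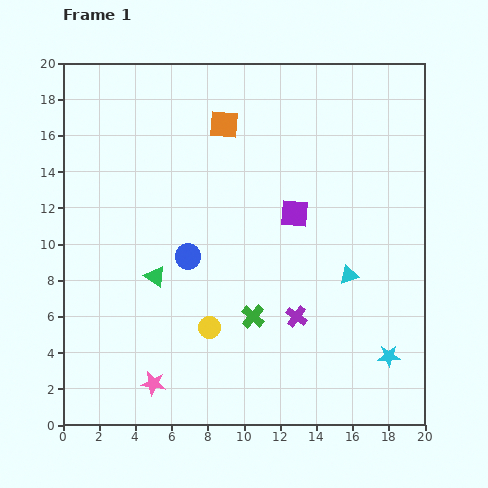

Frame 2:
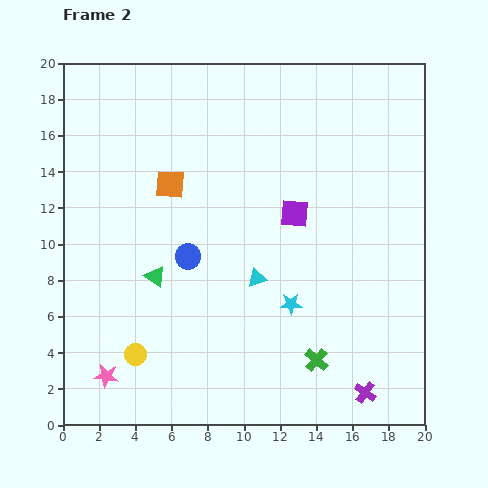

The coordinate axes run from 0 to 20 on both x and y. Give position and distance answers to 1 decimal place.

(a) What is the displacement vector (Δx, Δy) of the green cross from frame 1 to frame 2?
(3.5, -2.4)

The green cross was at (10.5, 6.0) in frame 1 and (14.0, 3.6) in frame 2.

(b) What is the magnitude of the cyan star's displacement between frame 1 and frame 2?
6.1

The cyan star moved from (18.0, 3.8) to (12.6, 6.7), a distance of √(5.4² + 2.9²) ≈ 6.1.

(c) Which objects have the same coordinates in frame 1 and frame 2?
the purple square, the green triangle, the blue circle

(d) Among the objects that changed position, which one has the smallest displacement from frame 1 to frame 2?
the pink star

(moved 2.6)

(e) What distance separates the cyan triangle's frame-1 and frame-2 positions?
5.1

The cyan triangle moved from (15.8, 8.3) to (10.7, 8.1), a distance of √(5.1² + 0.2²) ≈ 5.1.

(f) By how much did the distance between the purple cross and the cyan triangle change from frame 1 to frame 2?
+5.0

Distance in frame 1: 3.7. Distance in frame 2: 8.7.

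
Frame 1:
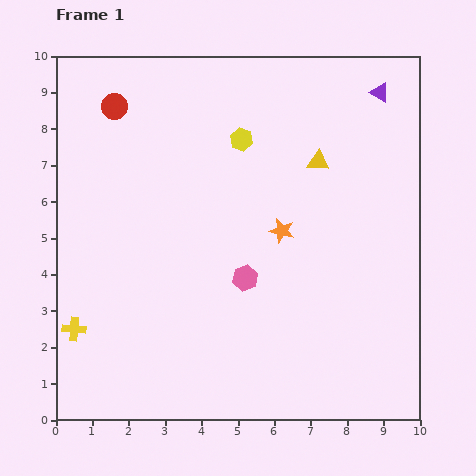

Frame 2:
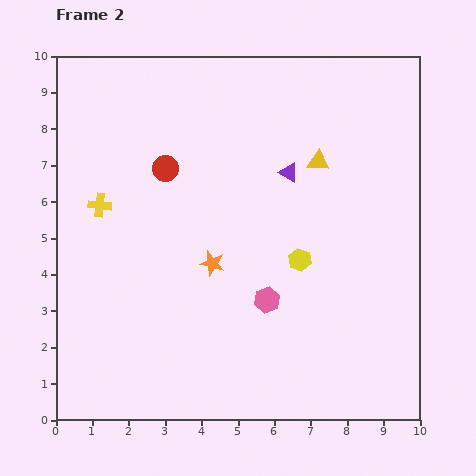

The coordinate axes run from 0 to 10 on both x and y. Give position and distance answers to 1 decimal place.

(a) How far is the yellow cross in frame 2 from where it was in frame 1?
3.5

The yellow cross moved from (0.5, 2.5) to (1.2, 5.9), a distance of √(0.7² + 3.4²) ≈ 3.5.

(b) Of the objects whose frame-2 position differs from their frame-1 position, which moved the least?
the pink hexagon

(moved 0.8)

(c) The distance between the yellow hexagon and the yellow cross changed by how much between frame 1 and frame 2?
-1.2

Distance in frame 1: 6.9. Distance in frame 2: 5.7.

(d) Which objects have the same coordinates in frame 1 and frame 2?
the yellow triangle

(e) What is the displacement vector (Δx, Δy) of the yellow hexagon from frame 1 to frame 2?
(1.6, -3.3)

The yellow hexagon was at (5.1, 7.7) in frame 1 and (6.7, 4.4) in frame 2.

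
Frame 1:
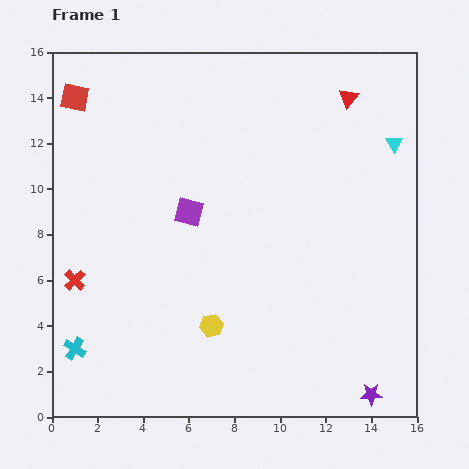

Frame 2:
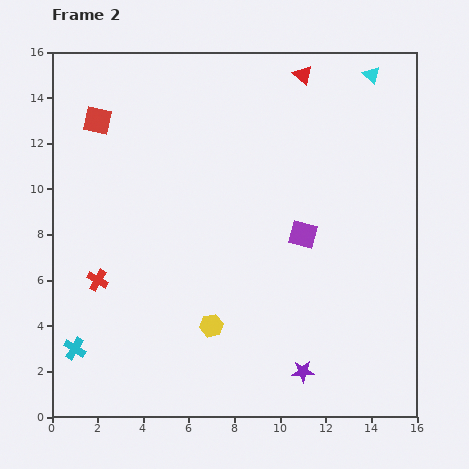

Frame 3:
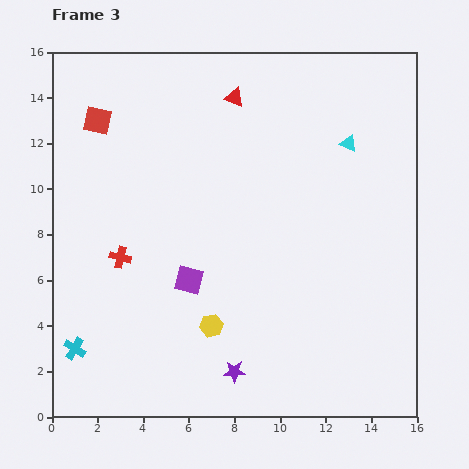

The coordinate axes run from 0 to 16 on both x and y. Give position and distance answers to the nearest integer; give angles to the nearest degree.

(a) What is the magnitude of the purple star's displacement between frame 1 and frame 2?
3

The purple star moved from (14, 1) to (11, 2), a distance of √(3² + 1²) ≈ 3.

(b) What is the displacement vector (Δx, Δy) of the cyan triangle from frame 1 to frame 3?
(-2, 0)

The cyan triangle was at (15, 12) in frame 1 and (13, 12) in frame 3.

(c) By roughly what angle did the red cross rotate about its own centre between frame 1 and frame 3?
32° counter-clockwise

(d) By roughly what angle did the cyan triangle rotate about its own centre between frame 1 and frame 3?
37° counter-clockwise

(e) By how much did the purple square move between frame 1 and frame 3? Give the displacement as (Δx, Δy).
(0, -3)

The purple square was at (6, 9) in frame 1 and (6, 6) in frame 3.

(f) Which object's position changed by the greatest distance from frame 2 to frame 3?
the purple square

(moved 5; next 3)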